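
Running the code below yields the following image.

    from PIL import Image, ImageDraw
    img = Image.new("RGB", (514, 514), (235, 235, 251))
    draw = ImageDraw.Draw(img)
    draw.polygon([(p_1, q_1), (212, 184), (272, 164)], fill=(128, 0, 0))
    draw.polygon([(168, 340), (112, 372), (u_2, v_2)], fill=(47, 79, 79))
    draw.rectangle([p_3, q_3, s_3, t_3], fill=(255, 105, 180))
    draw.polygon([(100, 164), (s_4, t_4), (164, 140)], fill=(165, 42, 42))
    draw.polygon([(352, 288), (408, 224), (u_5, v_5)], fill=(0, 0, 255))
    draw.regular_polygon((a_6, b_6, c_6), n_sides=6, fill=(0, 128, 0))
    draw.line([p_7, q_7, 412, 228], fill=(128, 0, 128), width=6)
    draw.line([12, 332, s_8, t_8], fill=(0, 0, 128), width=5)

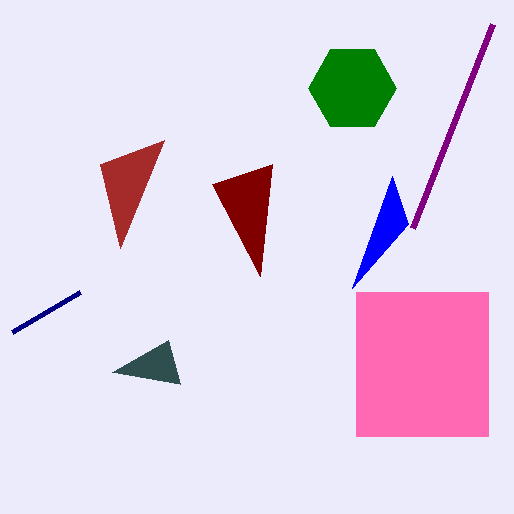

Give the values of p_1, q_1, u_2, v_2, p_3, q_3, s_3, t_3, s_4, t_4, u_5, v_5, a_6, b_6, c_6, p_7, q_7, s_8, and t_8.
p_1 = 260; q_1 = 276; u_2 = 180; v_2 = 384; p_3 = 356; q_3 = 292; s_3 = 488; t_3 = 436; s_4 = 120; t_4 = 248; u_5 = 392; v_5 = 176; a_6 = 352; b_6 = 88; c_6 = 44; p_7 = 492; q_7 = 24; s_8 = 80; t_8 = 292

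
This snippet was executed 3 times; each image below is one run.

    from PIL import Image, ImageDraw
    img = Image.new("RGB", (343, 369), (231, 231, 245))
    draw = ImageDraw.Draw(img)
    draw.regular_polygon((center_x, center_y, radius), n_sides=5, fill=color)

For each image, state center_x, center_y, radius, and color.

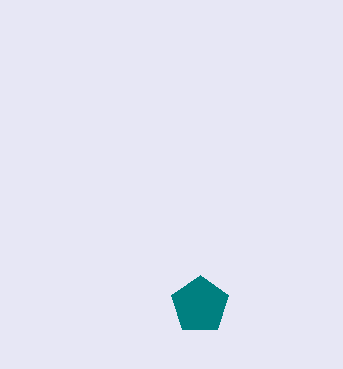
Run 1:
center_x = 200
center_y = 305
radius = 30
color = 'teal'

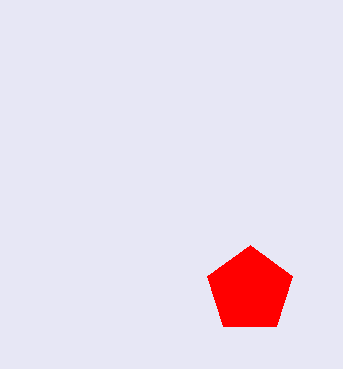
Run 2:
center_x = 250
center_y = 290
radius = 45
color = 'red'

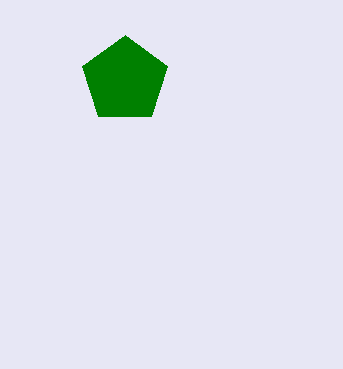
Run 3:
center_x = 125
center_y = 80
radius = 45
color = 'green'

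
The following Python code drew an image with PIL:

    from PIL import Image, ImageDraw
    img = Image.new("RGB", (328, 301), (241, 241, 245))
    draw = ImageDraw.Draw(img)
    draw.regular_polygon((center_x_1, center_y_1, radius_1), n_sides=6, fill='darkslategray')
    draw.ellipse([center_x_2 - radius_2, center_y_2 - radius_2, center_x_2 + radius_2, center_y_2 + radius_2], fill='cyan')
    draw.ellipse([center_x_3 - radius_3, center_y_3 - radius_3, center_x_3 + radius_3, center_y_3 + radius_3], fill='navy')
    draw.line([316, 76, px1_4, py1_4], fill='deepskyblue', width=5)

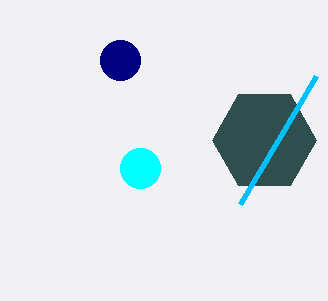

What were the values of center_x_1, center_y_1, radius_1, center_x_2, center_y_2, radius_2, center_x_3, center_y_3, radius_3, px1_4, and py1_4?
center_x_1 = 264, center_y_1 = 140, radius_1 = 52, center_x_2 = 140, center_y_2 = 168, radius_2 = 20, center_x_3 = 120, center_y_3 = 60, radius_3 = 20, px1_4 = 240, py1_4 = 204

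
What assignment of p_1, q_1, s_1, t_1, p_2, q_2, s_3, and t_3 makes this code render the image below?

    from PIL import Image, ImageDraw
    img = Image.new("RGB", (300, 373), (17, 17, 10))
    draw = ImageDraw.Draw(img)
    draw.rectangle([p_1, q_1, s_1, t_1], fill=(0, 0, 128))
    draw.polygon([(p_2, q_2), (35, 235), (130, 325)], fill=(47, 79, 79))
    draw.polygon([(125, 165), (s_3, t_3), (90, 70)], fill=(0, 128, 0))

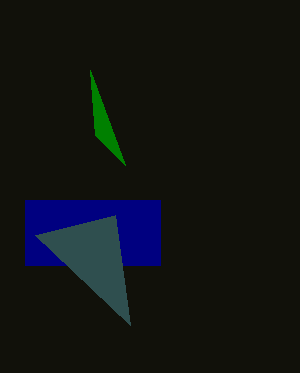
p_1 = 25; q_1 = 200; s_1 = 160; t_1 = 265; p_2 = 115; q_2 = 215; s_3 = 95; t_3 = 135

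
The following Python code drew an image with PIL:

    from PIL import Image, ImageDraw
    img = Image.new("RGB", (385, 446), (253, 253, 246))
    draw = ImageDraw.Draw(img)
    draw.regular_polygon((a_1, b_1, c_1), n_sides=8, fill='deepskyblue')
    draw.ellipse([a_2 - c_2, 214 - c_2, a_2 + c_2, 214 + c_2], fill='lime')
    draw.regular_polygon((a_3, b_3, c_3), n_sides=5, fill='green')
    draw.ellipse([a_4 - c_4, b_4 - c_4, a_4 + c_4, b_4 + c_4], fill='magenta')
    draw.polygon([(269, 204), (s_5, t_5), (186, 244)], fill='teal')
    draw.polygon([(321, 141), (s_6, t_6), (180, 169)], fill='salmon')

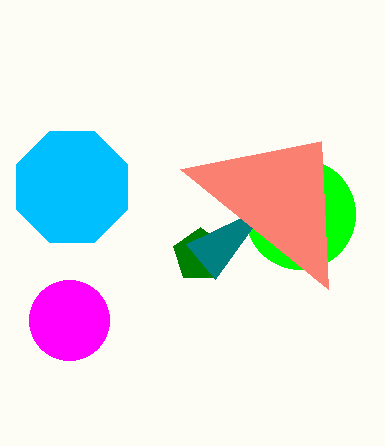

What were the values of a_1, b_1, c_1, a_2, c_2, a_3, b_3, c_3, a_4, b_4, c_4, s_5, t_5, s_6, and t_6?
a_1 = 72, b_1 = 187, c_1 = 60, a_2 = 300, c_2 = 55, a_3 = 200, b_3 = 255, c_3 = 28, a_4 = 69, b_4 = 320, c_4 = 40, s_5 = 215, t_5 = 279, s_6 = 328, t_6 = 289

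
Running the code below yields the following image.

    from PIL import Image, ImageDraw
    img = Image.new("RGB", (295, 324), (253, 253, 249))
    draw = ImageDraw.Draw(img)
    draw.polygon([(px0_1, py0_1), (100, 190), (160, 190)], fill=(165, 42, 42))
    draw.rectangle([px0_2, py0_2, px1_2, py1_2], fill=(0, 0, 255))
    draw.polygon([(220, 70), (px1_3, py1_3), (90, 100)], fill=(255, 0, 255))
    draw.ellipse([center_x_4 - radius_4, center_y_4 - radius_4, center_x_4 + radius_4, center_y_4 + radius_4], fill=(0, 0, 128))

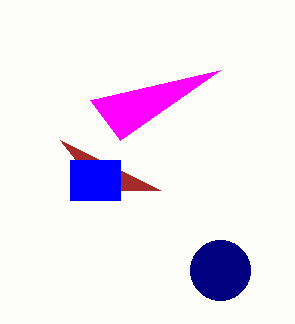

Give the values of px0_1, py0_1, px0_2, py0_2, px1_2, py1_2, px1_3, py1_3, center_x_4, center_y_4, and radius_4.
px0_1 = 60; py0_1 = 140; px0_2 = 70; py0_2 = 160; px1_2 = 120; py1_2 = 200; px1_3 = 120; py1_3 = 140; center_x_4 = 220; center_y_4 = 270; radius_4 = 30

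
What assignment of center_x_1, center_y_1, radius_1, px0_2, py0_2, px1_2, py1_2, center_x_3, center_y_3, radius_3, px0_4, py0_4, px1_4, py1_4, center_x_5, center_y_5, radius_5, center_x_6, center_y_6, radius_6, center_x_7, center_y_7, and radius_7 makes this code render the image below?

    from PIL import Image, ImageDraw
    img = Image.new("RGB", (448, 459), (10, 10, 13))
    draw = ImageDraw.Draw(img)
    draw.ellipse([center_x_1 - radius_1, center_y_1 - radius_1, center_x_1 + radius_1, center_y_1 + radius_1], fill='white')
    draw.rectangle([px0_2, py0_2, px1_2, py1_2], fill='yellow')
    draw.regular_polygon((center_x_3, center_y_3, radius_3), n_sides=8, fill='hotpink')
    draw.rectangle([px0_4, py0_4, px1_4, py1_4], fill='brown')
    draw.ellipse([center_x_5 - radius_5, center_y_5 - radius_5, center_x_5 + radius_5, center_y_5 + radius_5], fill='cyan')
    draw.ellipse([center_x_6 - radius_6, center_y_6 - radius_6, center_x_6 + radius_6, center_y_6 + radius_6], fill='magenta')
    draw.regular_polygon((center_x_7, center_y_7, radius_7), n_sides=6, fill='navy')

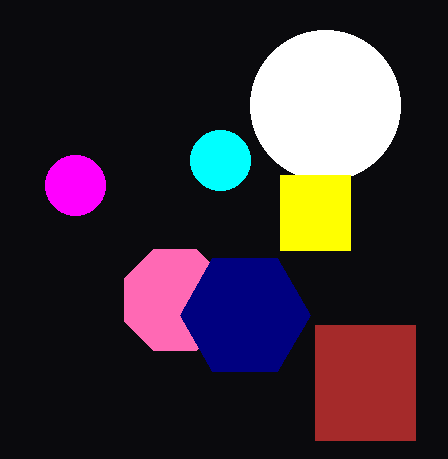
center_x_1 = 325, center_y_1 = 105, radius_1 = 75, px0_2 = 280, py0_2 = 175, px1_2 = 350, py1_2 = 250, center_x_3 = 175, center_y_3 = 300, radius_3 = 55, px0_4 = 315, py0_4 = 325, px1_4 = 415, py1_4 = 440, center_x_5 = 220, center_y_5 = 160, radius_5 = 30, center_x_6 = 75, center_y_6 = 185, radius_6 = 30, center_x_7 = 245, center_y_7 = 315, radius_7 = 65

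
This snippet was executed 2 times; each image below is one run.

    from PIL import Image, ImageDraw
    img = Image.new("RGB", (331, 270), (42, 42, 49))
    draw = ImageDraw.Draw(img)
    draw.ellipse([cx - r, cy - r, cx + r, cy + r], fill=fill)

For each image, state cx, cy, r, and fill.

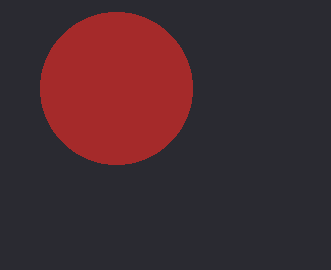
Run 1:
cx = 116
cy = 88
r = 76
fill = 'brown'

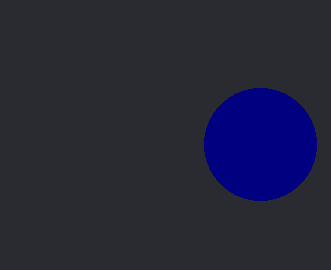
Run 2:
cx = 260
cy = 144
r = 56
fill = 'navy'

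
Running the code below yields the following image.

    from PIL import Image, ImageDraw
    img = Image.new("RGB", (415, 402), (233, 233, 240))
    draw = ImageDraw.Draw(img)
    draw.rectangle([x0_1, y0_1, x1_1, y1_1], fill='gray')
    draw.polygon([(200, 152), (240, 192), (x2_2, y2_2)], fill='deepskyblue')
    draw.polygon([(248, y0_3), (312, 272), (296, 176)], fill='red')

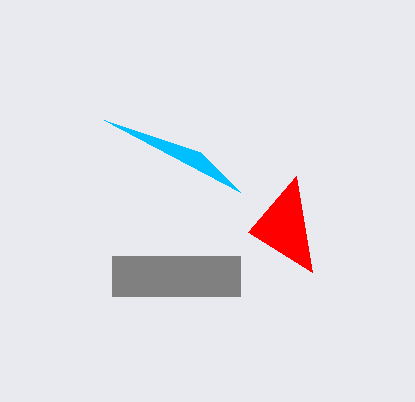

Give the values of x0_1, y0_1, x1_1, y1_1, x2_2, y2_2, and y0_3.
x0_1 = 112, y0_1 = 256, x1_1 = 240, y1_1 = 296, x2_2 = 104, y2_2 = 120, y0_3 = 232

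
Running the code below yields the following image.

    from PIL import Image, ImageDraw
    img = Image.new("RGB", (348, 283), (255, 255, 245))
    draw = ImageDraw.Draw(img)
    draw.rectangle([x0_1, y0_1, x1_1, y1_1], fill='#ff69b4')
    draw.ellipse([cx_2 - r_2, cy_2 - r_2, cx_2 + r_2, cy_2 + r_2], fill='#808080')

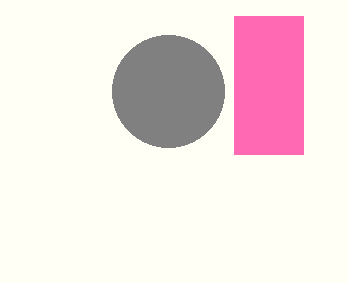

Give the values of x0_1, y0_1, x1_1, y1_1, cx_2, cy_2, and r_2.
x0_1 = 234
y0_1 = 16
x1_1 = 303
y1_1 = 154
cx_2 = 168
cy_2 = 91
r_2 = 56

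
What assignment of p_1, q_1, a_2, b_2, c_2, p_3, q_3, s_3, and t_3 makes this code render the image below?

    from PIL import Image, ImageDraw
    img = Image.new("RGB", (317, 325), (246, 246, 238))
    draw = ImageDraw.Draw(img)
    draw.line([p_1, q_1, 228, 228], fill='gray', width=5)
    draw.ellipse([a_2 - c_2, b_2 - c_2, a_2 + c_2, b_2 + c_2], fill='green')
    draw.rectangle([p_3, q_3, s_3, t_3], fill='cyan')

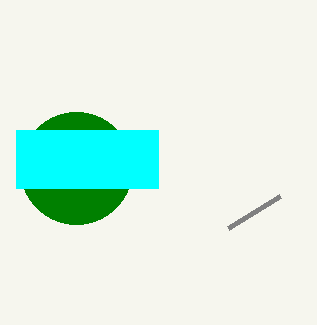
p_1 = 280, q_1 = 196, a_2 = 76, b_2 = 168, c_2 = 56, p_3 = 16, q_3 = 130, s_3 = 158, t_3 = 188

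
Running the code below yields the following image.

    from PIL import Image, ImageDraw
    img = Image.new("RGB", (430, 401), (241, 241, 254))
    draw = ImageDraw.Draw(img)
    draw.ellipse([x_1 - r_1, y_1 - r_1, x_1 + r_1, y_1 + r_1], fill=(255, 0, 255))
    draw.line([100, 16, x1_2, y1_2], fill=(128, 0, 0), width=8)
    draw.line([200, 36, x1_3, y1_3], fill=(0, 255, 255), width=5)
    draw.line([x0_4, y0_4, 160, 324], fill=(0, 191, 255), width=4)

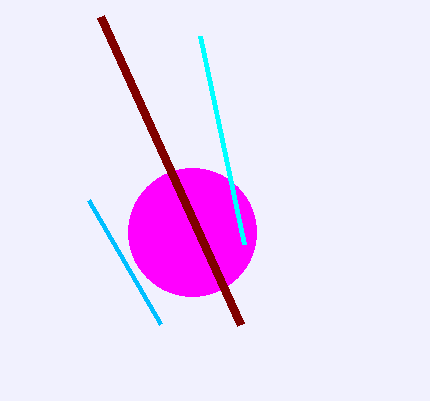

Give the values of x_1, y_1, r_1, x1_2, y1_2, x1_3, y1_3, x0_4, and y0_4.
x_1 = 192, y_1 = 232, r_1 = 64, x1_2 = 240, y1_2 = 324, x1_3 = 244, y1_3 = 244, x0_4 = 88, y0_4 = 200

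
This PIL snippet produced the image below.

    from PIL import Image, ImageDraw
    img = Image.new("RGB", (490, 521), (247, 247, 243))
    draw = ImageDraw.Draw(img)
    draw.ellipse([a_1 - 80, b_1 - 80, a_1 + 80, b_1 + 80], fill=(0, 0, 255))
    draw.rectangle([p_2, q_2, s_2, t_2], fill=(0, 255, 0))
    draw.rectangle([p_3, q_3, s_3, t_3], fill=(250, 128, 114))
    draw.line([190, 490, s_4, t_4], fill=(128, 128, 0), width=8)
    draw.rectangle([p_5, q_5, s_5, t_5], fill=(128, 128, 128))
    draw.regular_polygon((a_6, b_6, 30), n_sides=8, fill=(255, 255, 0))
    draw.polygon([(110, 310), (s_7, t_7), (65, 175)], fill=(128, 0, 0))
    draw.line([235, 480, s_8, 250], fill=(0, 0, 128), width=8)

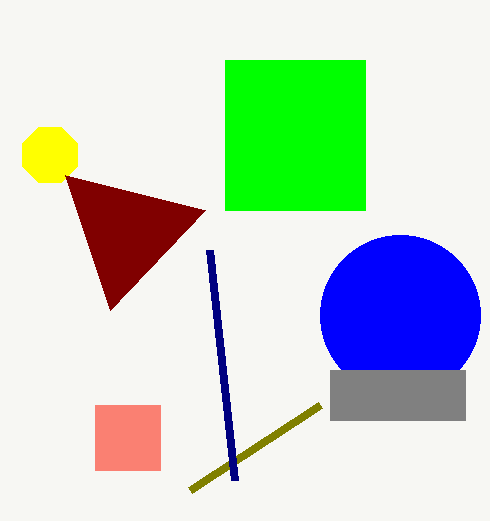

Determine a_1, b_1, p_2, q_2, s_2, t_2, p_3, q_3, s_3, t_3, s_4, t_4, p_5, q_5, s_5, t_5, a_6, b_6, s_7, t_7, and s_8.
a_1 = 400
b_1 = 315
p_2 = 225
q_2 = 60
s_2 = 365
t_2 = 210
p_3 = 95
q_3 = 405
s_3 = 160
t_3 = 470
s_4 = 320
t_4 = 405
p_5 = 330
q_5 = 370
s_5 = 465
t_5 = 420
a_6 = 50
b_6 = 155
s_7 = 205
t_7 = 210
s_8 = 210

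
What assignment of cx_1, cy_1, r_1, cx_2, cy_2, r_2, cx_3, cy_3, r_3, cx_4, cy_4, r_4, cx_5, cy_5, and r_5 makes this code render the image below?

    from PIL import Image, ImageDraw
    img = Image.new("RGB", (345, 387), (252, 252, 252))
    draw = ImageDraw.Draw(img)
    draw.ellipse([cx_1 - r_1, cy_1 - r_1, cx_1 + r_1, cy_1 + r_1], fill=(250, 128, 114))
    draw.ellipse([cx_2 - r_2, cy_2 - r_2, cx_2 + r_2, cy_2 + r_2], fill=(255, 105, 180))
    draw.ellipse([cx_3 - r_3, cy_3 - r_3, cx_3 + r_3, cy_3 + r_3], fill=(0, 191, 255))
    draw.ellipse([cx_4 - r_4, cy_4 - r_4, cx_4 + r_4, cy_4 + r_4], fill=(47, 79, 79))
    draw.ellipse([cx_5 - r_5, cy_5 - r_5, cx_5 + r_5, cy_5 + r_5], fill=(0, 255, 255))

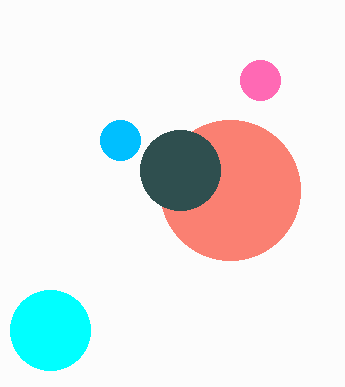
cx_1 = 230
cy_1 = 190
r_1 = 70
cx_2 = 260
cy_2 = 80
r_2 = 20
cx_3 = 120
cy_3 = 140
r_3 = 20
cx_4 = 180
cy_4 = 170
r_4 = 40
cx_5 = 50
cy_5 = 330
r_5 = 40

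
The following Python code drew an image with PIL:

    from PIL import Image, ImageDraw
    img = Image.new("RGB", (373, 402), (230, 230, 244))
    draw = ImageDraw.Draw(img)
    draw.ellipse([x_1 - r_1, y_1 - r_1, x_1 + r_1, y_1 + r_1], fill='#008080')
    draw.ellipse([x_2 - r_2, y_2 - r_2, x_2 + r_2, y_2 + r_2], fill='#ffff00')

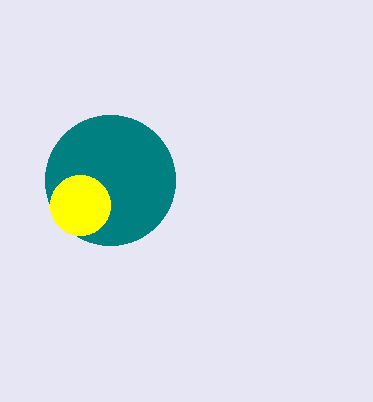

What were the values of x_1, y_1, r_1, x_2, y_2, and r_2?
x_1 = 110
y_1 = 180
r_1 = 65
x_2 = 80
y_2 = 205
r_2 = 30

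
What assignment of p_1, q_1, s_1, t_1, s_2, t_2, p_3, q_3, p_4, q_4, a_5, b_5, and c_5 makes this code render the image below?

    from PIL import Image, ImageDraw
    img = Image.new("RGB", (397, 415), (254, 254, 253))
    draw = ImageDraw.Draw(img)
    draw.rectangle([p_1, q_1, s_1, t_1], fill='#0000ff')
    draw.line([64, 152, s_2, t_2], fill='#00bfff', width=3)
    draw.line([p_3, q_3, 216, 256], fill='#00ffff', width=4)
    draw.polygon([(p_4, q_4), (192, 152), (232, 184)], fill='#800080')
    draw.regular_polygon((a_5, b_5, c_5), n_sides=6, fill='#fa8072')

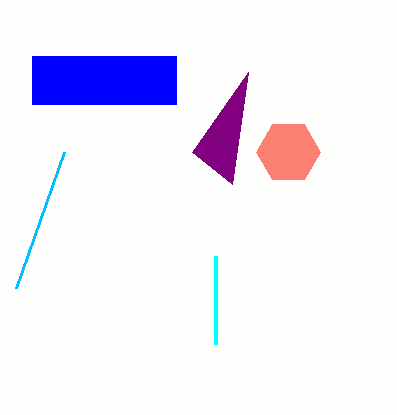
p_1 = 32, q_1 = 56, s_1 = 176, t_1 = 104, s_2 = 16, t_2 = 288, p_3 = 216, q_3 = 344, p_4 = 248, q_4 = 72, a_5 = 288, b_5 = 152, c_5 = 32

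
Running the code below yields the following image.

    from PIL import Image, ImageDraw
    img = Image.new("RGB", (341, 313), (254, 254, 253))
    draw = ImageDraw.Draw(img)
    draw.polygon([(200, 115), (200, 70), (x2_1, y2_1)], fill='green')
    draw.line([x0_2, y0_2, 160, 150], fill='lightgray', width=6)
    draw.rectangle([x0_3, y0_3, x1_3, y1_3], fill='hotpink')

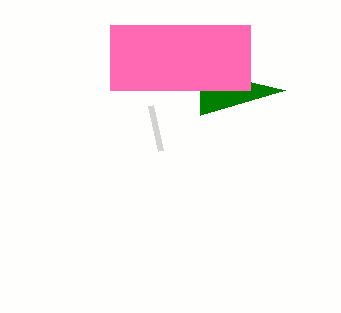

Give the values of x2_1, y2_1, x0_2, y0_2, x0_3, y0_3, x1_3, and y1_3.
x2_1 = 285; y2_1 = 90; x0_2 = 150; y0_2 = 105; x0_3 = 110; y0_3 = 25; x1_3 = 250; y1_3 = 90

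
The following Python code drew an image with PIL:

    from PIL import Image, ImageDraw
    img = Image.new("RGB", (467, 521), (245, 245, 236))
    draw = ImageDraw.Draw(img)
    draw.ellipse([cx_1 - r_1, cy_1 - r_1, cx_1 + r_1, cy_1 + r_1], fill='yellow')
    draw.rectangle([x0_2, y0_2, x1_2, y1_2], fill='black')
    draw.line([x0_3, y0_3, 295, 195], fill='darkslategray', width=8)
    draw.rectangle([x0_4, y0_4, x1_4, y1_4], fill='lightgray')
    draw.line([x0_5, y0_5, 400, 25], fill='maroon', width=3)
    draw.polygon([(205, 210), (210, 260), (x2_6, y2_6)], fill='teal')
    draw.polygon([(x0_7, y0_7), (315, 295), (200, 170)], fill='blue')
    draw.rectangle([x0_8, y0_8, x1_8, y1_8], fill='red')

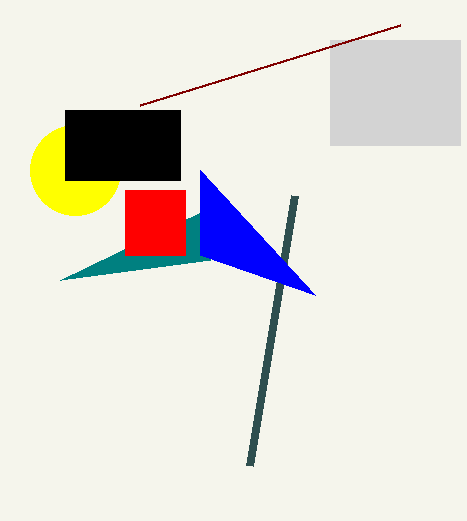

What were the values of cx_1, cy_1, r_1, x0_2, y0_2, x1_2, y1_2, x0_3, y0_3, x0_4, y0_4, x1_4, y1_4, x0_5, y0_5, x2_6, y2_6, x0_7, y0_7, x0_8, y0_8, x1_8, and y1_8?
cx_1 = 75
cy_1 = 170
r_1 = 45
x0_2 = 65
y0_2 = 110
x1_2 = 180
y1_2 = 180
x0_3 = 250
y0_3 = 465
x0_4 = 330
y0_4 = 40
x1_4 = 460
y1_4 = 145
x0_5 = 140
y0_5 = 105
x2_6 = 60
y2_6 = 280
x0_7 = 200
y0_7 = 255
x0_8 = 125
y0_8 = 190
x1_8 = 185
y1_8 = 255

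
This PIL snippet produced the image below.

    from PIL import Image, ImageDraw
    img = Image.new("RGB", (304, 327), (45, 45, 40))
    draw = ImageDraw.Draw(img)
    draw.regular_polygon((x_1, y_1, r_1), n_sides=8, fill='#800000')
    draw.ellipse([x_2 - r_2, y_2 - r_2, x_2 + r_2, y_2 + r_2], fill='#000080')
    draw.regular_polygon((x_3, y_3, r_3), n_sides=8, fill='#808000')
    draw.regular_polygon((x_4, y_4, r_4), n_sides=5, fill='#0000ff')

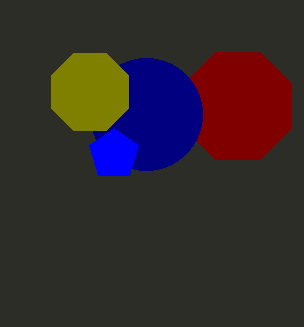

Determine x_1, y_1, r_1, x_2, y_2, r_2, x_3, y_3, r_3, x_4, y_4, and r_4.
x_1 = 238
y_1 = 106
r_1 = 58
x_2 = 146
y_2 = 114
r_2 = 56
x_3 = 90
y_3 = 92
r_3 = 42
x_4 = 114
y_4 = 154
r_4 = 26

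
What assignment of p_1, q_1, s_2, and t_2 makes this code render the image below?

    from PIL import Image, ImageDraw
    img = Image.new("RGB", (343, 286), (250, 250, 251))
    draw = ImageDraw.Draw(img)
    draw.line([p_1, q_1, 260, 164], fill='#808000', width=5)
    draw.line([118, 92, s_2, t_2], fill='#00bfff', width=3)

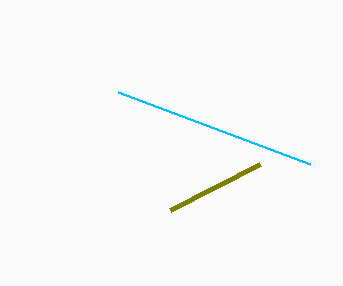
p_1 = 170
q_1 = 210
s_2 = 310
t_2 = 164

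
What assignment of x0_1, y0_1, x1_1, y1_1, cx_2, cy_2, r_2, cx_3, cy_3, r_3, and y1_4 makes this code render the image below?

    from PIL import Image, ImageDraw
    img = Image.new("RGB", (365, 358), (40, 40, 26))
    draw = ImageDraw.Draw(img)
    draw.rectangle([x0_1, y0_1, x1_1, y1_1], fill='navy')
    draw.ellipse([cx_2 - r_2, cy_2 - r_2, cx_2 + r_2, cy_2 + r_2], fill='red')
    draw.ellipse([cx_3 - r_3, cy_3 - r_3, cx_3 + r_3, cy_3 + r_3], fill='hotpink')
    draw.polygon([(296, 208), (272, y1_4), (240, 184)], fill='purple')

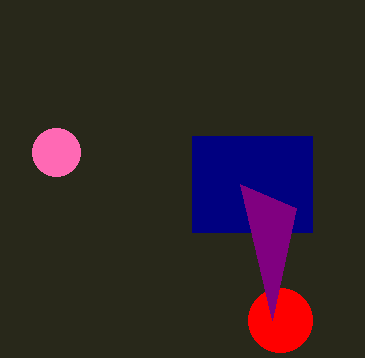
x0_1 = 192, y0_1 = 136, x1_1 = 312, y1_1 = 232, cx_2 = 280, cy_2 = 320, r_2 = 32, cx_3 = 56, cy_3 = 152, r_3 = 24, y1_4 = 320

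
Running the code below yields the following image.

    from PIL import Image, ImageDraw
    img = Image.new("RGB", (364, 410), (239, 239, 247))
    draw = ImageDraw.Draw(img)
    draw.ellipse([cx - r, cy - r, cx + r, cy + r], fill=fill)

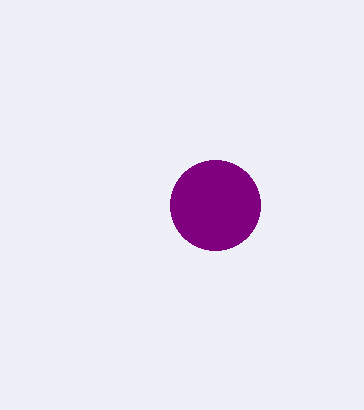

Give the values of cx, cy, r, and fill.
cx = 215, cy = 205, r = 45, fill = 'purple'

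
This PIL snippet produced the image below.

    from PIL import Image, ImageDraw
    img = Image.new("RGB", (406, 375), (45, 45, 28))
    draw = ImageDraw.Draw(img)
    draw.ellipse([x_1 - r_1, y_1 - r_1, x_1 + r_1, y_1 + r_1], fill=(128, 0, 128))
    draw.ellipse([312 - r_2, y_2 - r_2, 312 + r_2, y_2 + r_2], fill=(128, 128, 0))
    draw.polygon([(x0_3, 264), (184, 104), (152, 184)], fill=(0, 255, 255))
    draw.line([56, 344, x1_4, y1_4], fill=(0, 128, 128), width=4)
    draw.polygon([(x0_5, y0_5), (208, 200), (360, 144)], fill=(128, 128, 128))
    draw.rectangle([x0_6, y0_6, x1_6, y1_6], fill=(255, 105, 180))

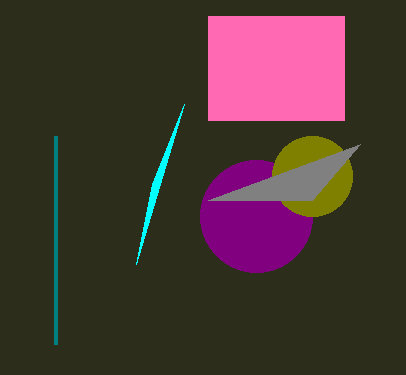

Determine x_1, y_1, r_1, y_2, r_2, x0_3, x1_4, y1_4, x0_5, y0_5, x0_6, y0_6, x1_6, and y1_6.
x_1 = 256; y_1 = 216; r_1 = 56; y_2 = 176; r_2 = 40; x0_3 = 136; x1_4 = 56; y1_4 = 136; x0_5 = 312; y0_5 = 200; x0_6 = 208; y0_6 = 16; x1_6 = 344; y1_6 = 120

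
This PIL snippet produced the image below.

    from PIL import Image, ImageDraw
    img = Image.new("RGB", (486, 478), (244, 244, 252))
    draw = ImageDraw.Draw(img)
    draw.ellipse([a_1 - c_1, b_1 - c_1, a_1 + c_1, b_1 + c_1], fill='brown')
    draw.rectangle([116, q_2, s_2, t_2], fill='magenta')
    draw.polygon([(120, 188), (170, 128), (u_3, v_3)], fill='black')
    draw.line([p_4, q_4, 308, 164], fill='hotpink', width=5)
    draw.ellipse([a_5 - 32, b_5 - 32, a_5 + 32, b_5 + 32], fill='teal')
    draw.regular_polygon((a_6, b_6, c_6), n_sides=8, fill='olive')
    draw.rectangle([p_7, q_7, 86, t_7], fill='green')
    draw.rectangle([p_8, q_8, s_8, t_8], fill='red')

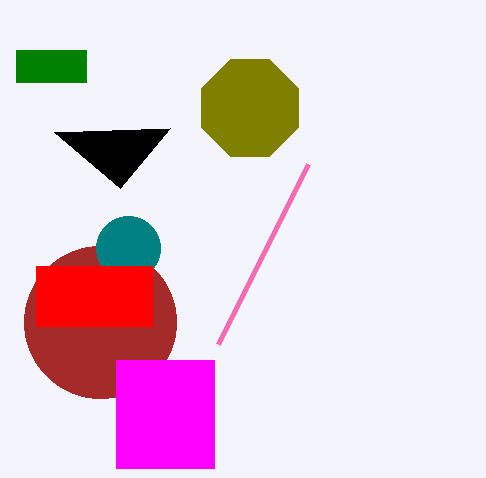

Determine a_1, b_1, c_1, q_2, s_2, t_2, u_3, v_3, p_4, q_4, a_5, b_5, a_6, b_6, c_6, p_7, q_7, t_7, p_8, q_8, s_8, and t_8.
a_1 = 100, b_1 = 322, c_1 = 76, q_2 = 360, s_2 = 214, t_2 = 468, u_3 = 54, v_3 = 132, p_4 = 218, q_4 = 344, a_5 = 128, b_5 = 248, a_6 = 250, b_6 = 108, c_6 = 52, p_7 = 16, q_7 = 50, t_7 = 82, p_8 = 36, q_8 = 266, s_8 = 152, t_8 = 326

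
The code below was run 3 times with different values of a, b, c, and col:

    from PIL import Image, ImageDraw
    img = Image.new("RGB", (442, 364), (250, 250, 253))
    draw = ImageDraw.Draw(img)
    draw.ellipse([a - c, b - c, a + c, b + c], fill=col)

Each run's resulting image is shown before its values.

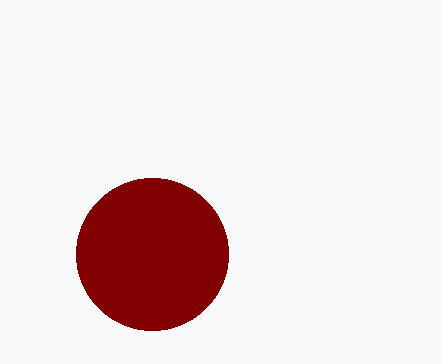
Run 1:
a = 152
b = 254
c = 76
col = 'maroon'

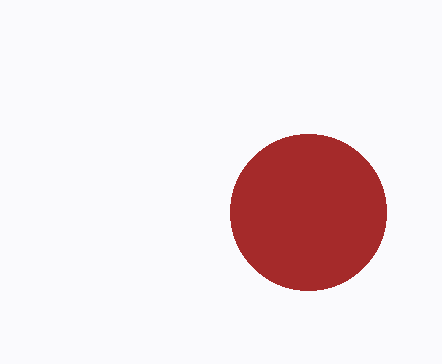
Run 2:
a = 308
b = 212
c = 78
col = 'brown'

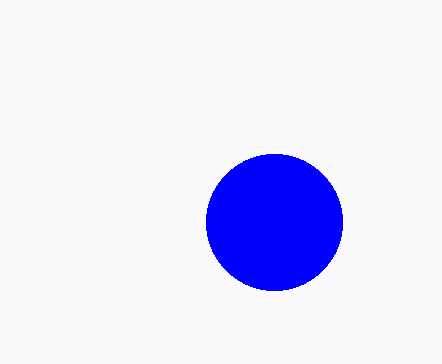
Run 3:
a = 274
b = 222
c = 68
col = 'blue'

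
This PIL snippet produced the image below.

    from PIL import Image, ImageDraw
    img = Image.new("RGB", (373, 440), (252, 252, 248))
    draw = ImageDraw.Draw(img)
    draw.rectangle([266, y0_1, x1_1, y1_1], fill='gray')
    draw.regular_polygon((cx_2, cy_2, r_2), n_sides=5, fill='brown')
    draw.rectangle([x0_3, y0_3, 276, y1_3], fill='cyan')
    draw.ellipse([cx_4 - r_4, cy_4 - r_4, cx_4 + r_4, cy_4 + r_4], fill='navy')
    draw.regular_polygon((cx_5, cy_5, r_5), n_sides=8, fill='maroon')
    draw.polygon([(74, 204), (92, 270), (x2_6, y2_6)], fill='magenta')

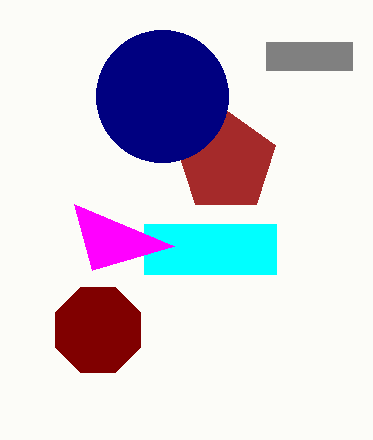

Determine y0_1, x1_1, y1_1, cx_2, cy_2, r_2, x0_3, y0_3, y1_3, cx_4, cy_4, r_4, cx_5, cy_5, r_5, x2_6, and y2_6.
y0_1 = 42
x1_1 = 352
y1_1 = 70
cx_2 = 226
cy_2 = 162
r_2 = 52
x0_3 = 144
y0_3 = 224
y1_3 = 274
cx_4 = 162
cy_4 = 96
r_4 = 66
cx_5 = 98
cy_5 = 330
r_5 = 46
x2_6 = 174
y2_6 = 246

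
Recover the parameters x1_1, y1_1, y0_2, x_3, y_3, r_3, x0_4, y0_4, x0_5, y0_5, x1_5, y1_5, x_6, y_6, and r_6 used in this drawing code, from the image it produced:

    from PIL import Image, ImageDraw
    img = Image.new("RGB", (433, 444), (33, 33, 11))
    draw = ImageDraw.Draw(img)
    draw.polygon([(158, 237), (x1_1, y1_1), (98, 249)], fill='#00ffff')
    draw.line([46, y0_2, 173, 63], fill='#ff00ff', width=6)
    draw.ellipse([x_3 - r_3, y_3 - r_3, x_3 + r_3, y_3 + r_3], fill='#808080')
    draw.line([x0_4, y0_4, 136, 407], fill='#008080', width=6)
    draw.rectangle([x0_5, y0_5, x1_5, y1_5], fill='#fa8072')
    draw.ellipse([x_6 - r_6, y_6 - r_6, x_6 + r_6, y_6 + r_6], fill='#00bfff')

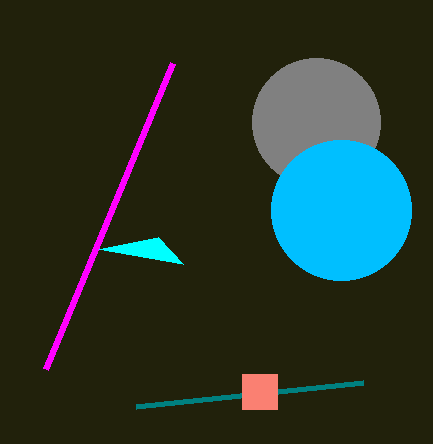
x1_1 = 183
y1_1 = 264
y0_2 = 369
x_3 = 316
y_3 = 122
r_3 = 64
x0_4 = 363
y0_4 = 383
x0_5 = 242
y0_5 = 374
x1_5 = 277
y1_5 = 409
x_6 = 341
y_6 = 210
r_6 = 70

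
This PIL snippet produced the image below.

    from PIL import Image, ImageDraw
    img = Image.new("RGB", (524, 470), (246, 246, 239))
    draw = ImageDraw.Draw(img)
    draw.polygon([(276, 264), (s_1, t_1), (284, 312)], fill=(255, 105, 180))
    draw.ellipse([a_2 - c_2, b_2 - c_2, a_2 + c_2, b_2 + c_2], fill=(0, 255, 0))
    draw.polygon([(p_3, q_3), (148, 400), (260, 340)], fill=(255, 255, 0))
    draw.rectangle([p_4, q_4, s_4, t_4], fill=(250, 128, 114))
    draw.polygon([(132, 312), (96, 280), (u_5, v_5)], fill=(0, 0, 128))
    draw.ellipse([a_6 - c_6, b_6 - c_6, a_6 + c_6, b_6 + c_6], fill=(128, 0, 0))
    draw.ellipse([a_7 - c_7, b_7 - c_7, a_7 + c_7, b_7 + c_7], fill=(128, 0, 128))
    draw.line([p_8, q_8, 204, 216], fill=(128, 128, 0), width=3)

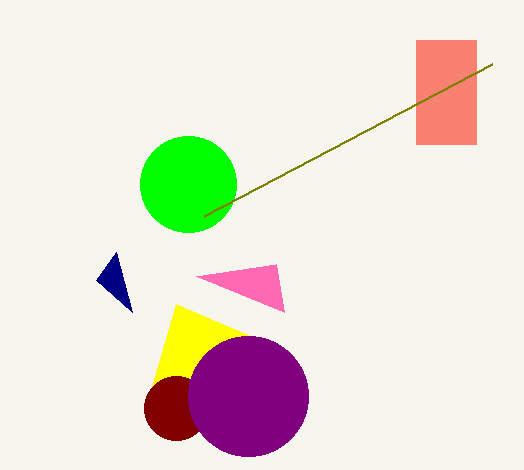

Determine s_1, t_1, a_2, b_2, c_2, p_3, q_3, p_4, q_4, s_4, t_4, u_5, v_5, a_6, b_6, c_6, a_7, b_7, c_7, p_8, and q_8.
s_1 = 196
t_1 = 276
a_2 = 188
b_2 = 184
c_2 = 48
p_3 = 176
q_3 = 304
p_4 = 416
q_4 = 40
s_4 = 476
t_4 = 144
u_5 = 116
v_5 = 252
a_6 = 176
b_6 = 408
c_6 = 32
a_7 = 248
b_7 = 396
c_7 = 60
p_8 = 492
q_8 = 64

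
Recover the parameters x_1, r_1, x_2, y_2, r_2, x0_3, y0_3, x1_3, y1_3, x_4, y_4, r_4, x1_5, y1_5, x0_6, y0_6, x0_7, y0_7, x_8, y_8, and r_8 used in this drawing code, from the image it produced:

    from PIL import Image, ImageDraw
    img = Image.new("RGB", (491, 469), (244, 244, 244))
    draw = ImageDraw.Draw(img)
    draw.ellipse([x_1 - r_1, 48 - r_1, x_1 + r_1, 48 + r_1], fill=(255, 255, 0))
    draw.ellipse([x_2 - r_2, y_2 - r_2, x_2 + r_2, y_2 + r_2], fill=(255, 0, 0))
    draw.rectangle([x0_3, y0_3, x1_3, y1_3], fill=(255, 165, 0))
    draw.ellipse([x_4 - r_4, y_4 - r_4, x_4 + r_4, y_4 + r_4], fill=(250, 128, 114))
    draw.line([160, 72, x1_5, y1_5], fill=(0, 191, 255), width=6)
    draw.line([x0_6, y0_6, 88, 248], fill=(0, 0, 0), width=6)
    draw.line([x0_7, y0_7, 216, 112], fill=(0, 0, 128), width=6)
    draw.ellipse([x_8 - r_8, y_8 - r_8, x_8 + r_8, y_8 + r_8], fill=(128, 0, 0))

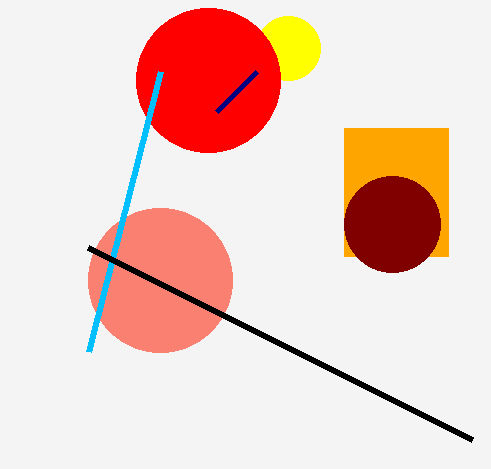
x_1 = 288
r_1 = 32
x_2 = 208
y_2 = 80
r_2 = 72
x0_3 = 344
y0_3 = 128
x1_3 = 448
y1_3 = 256
x_4 = 160
y_4 = 280
r_4 = 72
x1_5 = 88
y1_5 = 352
x0_6 = 472
y0_6 = 440
x0_7 = 256
y0_7 = 72
x_8 = 392
y_8 = 224
r_8 = 48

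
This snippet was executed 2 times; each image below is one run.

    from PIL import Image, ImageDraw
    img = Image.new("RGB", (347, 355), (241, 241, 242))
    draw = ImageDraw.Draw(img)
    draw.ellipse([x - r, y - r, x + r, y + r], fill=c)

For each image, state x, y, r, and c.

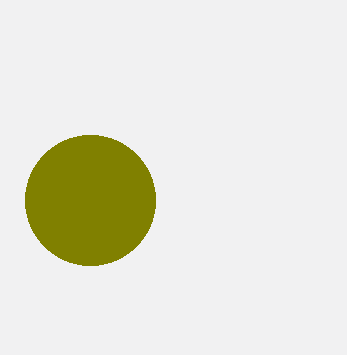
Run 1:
x = 90; y = 200; r = 65; c = 'olive'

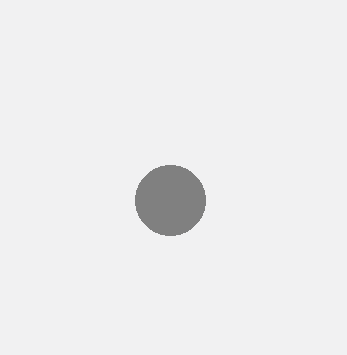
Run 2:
x = 170
y = 200
r = 35
c = 'gray'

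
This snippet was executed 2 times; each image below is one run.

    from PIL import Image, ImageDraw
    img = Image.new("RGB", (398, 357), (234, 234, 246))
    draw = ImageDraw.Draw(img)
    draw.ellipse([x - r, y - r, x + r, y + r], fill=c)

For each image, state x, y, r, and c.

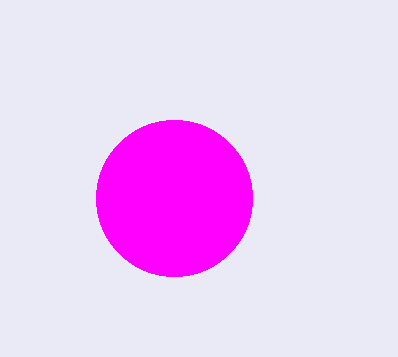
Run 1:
x = 174
y = 198
r = 78
c = 'magenta'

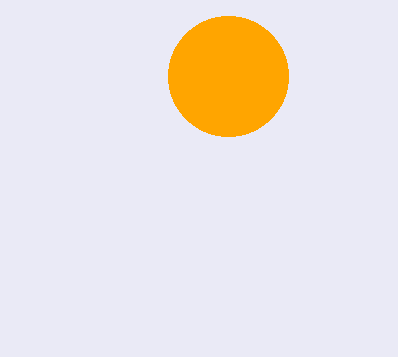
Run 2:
x = 228, y = 76, r = 60, c = 'orange'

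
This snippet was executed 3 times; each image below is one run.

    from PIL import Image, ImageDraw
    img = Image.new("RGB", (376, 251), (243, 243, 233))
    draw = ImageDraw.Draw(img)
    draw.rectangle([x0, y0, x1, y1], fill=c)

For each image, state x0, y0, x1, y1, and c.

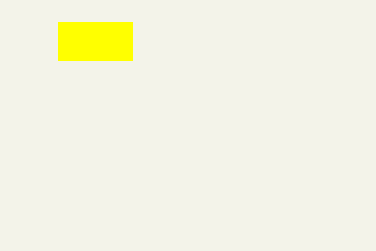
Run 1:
x0 = 58
y0 = 22
x1 = 132
y1 = 60
c = 'yellow'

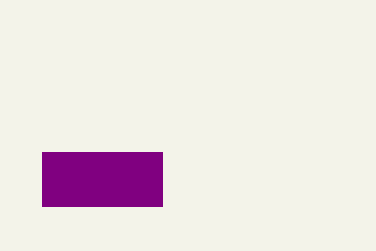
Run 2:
x0 = 42
y0 = 152
x1 = 162
y1 = 206
c = 'purple'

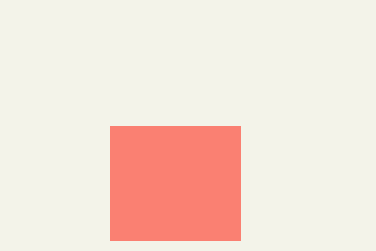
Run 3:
x0 = 110; y0 = 126; x1 = 240; y1 = 240; c = 'salmon'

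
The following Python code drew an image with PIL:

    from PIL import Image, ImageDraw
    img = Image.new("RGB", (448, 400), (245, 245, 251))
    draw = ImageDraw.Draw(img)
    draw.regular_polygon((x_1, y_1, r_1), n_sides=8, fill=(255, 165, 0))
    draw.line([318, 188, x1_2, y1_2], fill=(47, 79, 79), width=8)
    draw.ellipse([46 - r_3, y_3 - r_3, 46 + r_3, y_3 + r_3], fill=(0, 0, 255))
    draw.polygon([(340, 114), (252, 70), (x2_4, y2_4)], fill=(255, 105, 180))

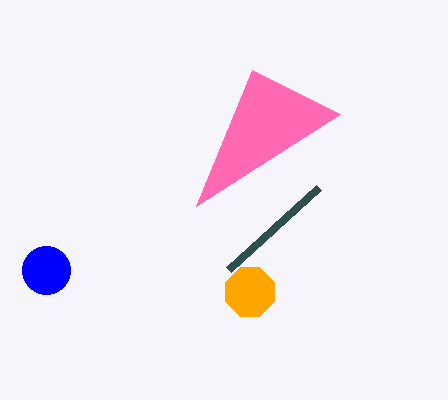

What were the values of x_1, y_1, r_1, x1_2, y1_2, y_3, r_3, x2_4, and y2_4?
x_1 = 250; y_1 = 292; r_1 = 26; x1_2 = 228; y1_2 = 270; y_3 = 270; r_3 = 24; x2_4 = 196; y2_4 = 206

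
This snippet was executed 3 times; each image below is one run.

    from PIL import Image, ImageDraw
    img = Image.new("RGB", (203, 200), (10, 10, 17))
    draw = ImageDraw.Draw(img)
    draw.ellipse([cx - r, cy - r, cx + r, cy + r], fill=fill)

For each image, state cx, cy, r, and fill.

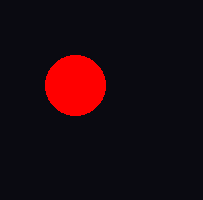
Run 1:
cx = 75
cy = 85
r = 30
fill = 'red'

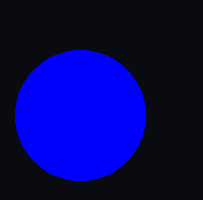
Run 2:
cx = 80
cy = 115
r = 65
fill = 'blue'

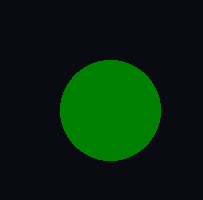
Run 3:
cx = 110; cy = 110; r = 50; fill = 'green'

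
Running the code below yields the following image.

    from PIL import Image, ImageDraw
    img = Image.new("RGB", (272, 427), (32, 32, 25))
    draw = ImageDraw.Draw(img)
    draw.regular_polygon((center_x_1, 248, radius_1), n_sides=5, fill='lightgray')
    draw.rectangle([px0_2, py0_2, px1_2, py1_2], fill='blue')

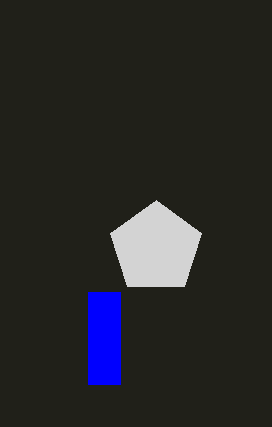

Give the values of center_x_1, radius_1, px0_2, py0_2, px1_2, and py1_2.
center_x_1 = 156, radius_1 = 48, px0_2 = 88, py0_2 = 292, px1_2 = 120, py1_2 = 384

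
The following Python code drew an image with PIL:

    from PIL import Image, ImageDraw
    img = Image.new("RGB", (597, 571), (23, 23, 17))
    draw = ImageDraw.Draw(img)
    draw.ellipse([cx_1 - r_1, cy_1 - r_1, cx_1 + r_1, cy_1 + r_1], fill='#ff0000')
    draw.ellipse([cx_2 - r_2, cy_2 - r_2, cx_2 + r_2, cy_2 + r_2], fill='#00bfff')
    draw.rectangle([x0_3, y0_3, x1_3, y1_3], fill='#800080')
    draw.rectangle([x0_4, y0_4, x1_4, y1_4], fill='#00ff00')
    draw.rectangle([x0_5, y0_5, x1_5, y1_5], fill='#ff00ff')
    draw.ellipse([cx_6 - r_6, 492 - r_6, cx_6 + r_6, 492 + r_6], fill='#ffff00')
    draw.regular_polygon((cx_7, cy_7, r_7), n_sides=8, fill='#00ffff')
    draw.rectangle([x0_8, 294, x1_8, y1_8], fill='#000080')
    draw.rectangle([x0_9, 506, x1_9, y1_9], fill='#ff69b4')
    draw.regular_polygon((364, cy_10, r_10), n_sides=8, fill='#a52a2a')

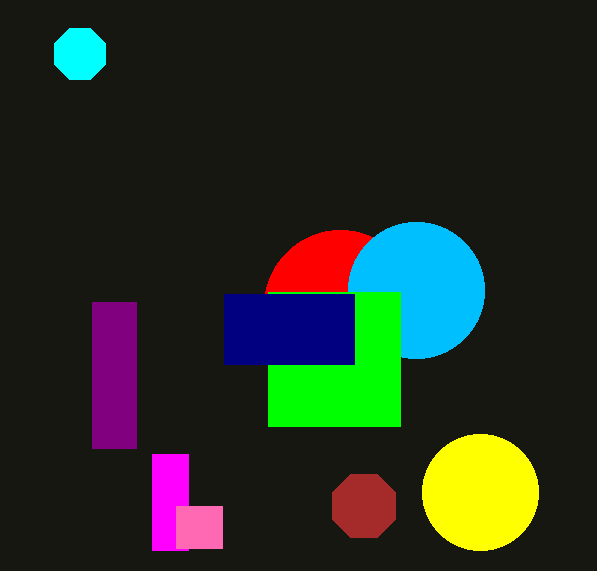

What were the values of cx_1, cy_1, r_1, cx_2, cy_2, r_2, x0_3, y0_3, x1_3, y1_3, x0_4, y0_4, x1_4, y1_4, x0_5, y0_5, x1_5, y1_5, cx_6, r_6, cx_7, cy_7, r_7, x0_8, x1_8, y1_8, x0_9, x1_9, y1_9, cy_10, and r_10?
cx_1 = 340; cy_1 = 306; r_1 = 76; cx_2 = 416; cy_2 = 290; r_2 = 68; x0_3 = 92; y0_3 = 302; x1_3 = 136; y1_3 = 448; x0_4 = 268; y0_4 = 292; x1_4 = 400; y1_4 = 426; x0_5 = 152; y0_5 = 454; x1_5 = 188; y1_5 = 550; cx_6 = 480; r_6 = 58; cx_7 = 80; cy_7 = 54; r_7 = 28; x0_8 = 224; x1_8 = 354; y1_8 = 364; x0_9 = 176; x1_9 = 222; y1_9 = 548; cy_10 = 506; r_10 = 34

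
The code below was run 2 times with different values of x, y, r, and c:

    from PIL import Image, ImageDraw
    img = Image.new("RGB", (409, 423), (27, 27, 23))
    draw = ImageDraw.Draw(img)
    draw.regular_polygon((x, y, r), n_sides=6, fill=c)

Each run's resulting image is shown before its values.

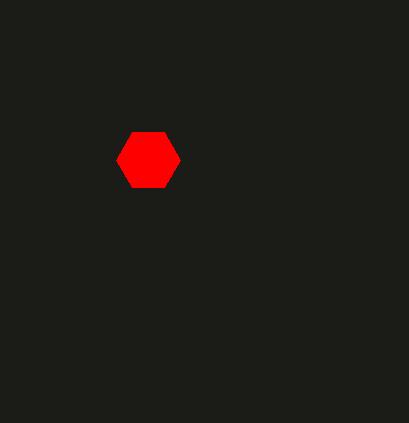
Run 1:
x = 148
y = 160
r = 32
c = 'red'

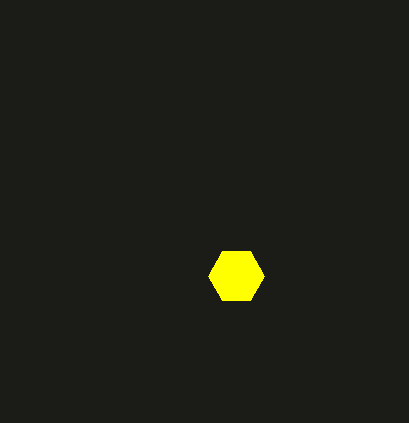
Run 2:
x = 236, y = 276, r = 28, c = 'yellow'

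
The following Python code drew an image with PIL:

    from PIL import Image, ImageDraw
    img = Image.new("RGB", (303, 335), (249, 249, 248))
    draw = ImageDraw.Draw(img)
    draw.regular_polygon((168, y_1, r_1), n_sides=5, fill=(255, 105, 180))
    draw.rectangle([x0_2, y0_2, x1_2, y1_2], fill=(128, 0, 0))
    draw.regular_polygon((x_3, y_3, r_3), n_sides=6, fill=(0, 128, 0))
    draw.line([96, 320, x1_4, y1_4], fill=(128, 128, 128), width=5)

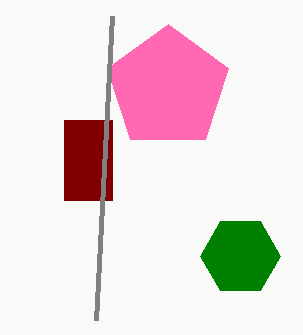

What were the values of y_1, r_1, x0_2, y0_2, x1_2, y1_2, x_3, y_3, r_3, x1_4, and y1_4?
y_1 = 88; r_1 = 64; x0_2 = 64; y0_2 = 120; x1_2 = 112; y1_2 = 200; x_3 = 240; y_3 = 256; r_3 = 40; x1_4 = 112; y1_4 = 16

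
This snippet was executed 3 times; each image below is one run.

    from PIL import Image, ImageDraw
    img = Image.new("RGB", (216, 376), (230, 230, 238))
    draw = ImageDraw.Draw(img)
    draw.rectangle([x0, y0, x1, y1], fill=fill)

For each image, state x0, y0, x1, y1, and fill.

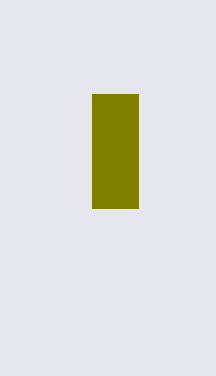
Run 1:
x0 = 92; y0 = 94; x1 = 138; y1 = 208; fill = 'olive'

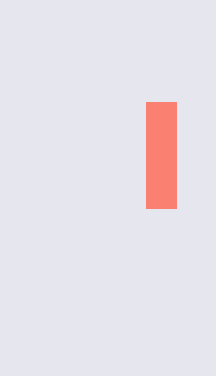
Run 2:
x0 = 146, y0 = 102, x1 = 176, y1 = 208, fill = 'salmon'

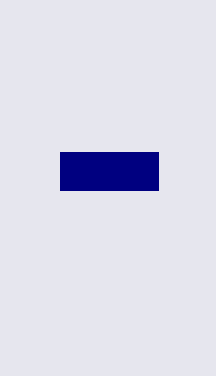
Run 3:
x0 = 60; y0 = 152; x1 = 158; y1 = 190; fill = 'navy'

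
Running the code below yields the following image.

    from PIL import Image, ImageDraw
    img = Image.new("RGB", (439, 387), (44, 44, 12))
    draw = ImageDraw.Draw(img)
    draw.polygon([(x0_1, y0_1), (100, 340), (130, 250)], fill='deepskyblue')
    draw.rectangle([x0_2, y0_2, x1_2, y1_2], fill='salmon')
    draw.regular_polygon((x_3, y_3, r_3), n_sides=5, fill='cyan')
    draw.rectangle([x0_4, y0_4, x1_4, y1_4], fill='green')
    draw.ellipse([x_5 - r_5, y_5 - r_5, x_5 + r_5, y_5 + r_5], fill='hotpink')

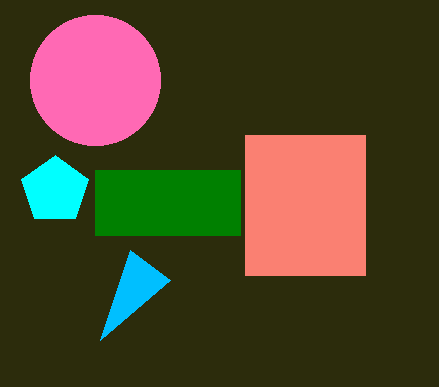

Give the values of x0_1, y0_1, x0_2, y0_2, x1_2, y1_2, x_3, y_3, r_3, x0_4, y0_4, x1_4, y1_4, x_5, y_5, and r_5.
x0_1 = 170; y0_1 = 280; x0_2 = 245; y0_2 = 135; x1_2 = 365; y1_2 = 275; x_3 = 55; y_3 = 190; r_3 = 35; x0_4 = 95; y0_4 = 170; x1_4 = 240; y1_4 = 235; x_5 = 95; y_5 = 80; r_5 = 65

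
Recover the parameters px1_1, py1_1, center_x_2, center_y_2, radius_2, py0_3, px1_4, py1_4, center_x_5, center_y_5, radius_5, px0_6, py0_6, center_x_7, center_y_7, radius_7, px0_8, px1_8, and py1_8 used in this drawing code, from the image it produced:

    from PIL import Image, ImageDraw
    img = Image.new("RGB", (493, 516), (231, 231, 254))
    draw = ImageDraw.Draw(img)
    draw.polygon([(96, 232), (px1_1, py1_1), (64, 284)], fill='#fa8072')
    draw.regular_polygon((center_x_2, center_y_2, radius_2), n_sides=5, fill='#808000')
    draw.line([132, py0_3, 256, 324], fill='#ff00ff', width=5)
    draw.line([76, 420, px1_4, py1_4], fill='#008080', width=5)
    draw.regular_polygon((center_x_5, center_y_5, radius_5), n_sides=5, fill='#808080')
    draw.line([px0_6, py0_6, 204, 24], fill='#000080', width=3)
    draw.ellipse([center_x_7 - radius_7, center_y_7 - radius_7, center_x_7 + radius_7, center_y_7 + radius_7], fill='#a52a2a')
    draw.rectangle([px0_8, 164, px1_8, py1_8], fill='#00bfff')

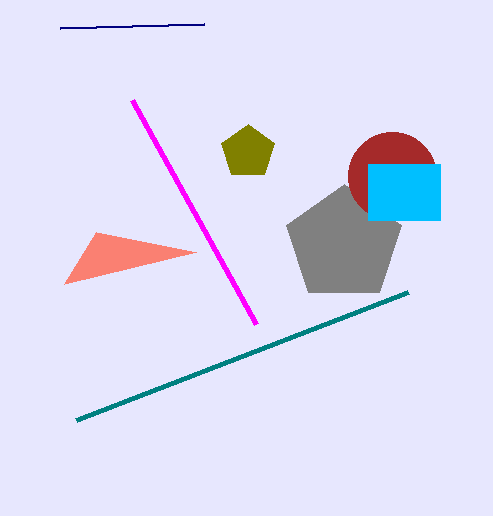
px1_1 = 196
py1_1 = 252
center_x_2 = 248
center_y_2 = 152
radius_2 = 28
py0_3 = 100
px1_4 = 408
py1_4 = 292
center_x_5 = 344
center_y_5 = 244
radius_5 = 60
px0_6 = 60
py0_6 = 28
center_x_7 = 392
center_y_7 = 176
radius_7 = 44
px0_8 = 368
px1_8 = 440
py1_8 = 220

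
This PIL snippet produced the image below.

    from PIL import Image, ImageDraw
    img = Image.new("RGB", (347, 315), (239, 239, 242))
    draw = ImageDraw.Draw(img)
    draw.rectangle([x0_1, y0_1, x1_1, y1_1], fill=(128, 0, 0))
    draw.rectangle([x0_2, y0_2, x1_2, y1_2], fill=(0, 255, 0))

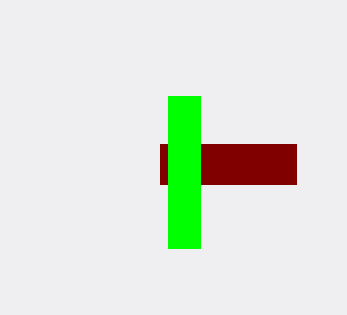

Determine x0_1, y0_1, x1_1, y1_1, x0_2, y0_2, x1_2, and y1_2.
x0_1 = 160; y0_1 = 144; x1_1 = 296; y1_1 = 184; x0_2 = 168; y0_2 = 96; x1_2 = 200; y1_2 = 248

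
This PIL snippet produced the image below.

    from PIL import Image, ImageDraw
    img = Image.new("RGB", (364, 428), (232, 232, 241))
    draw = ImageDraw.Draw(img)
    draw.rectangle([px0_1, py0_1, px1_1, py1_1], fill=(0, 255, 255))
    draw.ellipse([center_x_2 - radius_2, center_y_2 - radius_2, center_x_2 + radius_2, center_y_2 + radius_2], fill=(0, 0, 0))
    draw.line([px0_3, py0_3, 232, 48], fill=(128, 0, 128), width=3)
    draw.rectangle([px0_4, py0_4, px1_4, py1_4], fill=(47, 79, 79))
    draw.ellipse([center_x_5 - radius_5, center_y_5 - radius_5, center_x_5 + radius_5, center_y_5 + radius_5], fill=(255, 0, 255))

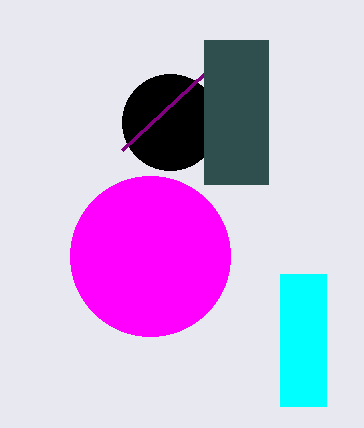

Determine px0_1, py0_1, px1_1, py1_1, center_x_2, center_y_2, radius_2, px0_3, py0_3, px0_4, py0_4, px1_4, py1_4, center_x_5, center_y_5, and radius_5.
px0_1 = 280
py0_1 = 274
px1_1 = 326
py1_1 = 406
center_x_2 = 170
center_y_2 = 122
radius_2 = 48
px0_3 = 122
py0_3 = 150
px0_4 = 204
py0_4 = 40
px1_4 = 268
py1_4 = 184
center_x_5 = 150
center_y_5 = 256
radius_5 = 80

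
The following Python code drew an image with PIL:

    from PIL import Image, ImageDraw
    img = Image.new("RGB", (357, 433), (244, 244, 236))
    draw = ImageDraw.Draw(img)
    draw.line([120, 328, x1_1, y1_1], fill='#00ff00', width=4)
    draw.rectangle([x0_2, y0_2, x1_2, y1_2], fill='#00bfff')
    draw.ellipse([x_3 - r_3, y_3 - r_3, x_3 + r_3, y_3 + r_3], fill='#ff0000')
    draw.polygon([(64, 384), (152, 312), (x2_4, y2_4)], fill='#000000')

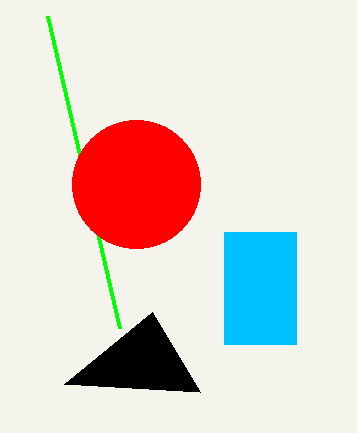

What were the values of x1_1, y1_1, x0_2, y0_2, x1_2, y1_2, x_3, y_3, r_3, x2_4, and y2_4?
x1_1 = 48, y1_1 = 16, x0_2 = 224, y0_2 = 232, x1_2 = 296, y1_2 = 344, x_3 = 136, y_3 = 184, r_3 = 64, x2_4 = 200, y2_4 = 392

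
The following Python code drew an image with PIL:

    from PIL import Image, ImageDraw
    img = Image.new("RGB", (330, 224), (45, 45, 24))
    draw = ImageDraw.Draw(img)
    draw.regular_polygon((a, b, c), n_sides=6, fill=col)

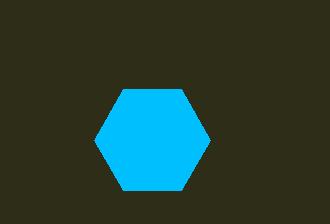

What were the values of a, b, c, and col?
a = 152
b = 140
c = 58
col = 'deepskyblue'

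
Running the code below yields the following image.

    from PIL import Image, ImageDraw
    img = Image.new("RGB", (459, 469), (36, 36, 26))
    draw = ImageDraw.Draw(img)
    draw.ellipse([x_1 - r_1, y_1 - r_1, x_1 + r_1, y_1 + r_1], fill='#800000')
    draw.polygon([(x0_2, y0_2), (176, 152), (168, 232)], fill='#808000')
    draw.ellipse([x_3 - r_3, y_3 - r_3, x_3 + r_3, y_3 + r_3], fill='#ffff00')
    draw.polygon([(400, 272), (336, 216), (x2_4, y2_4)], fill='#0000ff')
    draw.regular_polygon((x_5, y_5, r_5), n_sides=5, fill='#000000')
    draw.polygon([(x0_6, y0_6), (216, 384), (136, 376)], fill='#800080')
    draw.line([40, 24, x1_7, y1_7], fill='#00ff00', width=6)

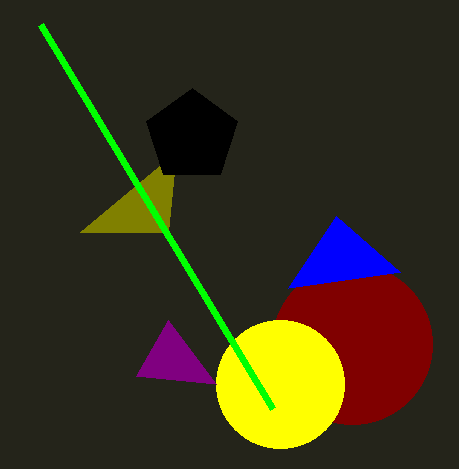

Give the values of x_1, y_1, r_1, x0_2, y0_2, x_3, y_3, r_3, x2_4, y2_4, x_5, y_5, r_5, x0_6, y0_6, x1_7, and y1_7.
x_1 = 352; y_1 = 344; r_1 = 80; x0_2 = 80; y0_2 = 232; x_3 = 280; y_3 = 384; r_3 = 64; x2_4 = 288; y2_4 = 288; x_5 = 192; y_5 = 136; r_5 = 48; x0_6 = 168; y0_6 = 320; x1_7 = 272; y1_7 = 408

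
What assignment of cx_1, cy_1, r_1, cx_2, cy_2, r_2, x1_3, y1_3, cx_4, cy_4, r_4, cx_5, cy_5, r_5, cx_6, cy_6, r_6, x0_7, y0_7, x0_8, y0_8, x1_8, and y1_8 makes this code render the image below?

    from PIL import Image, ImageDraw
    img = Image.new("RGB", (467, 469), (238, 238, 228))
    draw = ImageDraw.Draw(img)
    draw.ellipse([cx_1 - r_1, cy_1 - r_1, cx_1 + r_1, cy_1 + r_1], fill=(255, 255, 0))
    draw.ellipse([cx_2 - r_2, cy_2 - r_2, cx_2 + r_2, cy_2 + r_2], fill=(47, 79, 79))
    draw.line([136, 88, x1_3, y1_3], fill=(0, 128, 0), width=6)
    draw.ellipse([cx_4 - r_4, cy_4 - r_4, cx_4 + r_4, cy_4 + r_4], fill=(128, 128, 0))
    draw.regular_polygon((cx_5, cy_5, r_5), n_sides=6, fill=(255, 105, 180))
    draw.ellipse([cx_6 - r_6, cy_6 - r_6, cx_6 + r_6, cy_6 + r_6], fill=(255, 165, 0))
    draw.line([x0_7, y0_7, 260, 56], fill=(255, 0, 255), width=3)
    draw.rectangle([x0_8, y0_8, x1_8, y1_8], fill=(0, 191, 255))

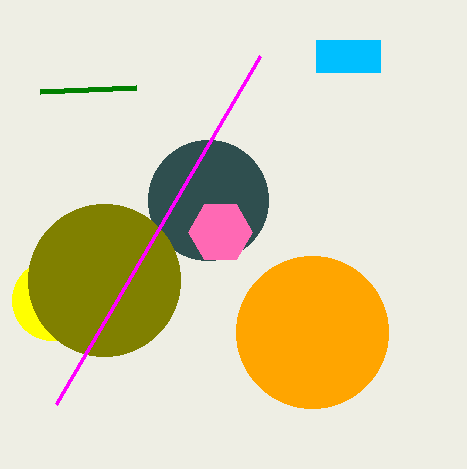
cx_1 = 52, cy_1 = 300, r_1 = 40, cx_2 = 208, cy_2 = 200, r_2 = 60, x1_3 = 40, y1_3 = 92, cx_4 = 104, cy_4 = 280, r_4 = 76, cx_5 = 220, cy_5 = 232, r_5 = 32, cx_6 = 312, cy_6 = 332, r_6 = 76, x0_7 = 56, y0_7 = 404, x0_8 = 316, y0_8 = 40, x1_8 = 380, y1_8 = 72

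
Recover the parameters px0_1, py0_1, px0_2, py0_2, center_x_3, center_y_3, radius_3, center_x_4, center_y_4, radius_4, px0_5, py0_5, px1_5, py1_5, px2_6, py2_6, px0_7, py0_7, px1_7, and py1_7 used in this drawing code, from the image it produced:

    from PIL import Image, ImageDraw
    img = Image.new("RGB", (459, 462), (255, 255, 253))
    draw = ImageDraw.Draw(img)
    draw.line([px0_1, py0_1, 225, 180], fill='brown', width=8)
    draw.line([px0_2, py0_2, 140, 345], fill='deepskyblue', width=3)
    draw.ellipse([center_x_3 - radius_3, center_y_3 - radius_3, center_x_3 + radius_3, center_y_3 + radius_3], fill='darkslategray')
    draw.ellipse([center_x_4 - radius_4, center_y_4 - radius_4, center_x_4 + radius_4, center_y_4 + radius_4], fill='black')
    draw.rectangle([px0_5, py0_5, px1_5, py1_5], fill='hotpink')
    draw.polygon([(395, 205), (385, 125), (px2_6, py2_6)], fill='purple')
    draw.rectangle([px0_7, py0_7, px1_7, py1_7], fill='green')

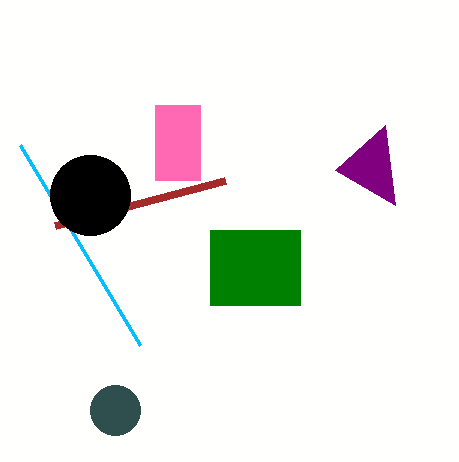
px0_1 = 55; py0_1 = 225; px0_2 = 20; py0_2 = 145; center_x_3 = 115; center_y_3 = 410; radius_3 = 25; center_x_4 = 90; center_y_4 = 195; radius_4 = 40; px0_5 = 155; py0_5 = 105; px1_5 = 200; py1_5 = 180; px2_6 = 335; py2_6 = 170; px0_7 = 210; py0_7 = 230; px1_7 = 300; py1_7 = 305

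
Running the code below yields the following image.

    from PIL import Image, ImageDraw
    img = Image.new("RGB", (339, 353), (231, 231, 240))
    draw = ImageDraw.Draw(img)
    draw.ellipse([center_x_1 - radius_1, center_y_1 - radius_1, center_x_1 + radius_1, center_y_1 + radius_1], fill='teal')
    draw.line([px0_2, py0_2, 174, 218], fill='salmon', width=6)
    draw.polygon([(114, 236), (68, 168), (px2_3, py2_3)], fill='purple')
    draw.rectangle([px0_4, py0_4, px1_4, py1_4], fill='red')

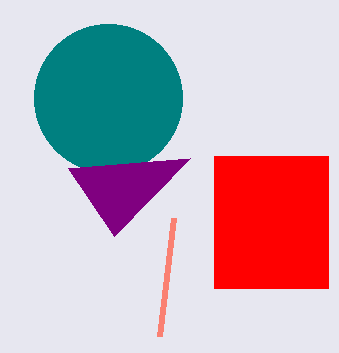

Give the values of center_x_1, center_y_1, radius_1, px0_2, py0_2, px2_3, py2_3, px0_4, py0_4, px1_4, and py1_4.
center_x_1 = 108, center_y_1 = 98, radius_1 = 74, px0_2 = 160, py0_2 = 336, px2_3 = 190, py2_3 = 158, px0_4 = 214, py0_4 = 156, px1_4 = 328, py1_4 = 288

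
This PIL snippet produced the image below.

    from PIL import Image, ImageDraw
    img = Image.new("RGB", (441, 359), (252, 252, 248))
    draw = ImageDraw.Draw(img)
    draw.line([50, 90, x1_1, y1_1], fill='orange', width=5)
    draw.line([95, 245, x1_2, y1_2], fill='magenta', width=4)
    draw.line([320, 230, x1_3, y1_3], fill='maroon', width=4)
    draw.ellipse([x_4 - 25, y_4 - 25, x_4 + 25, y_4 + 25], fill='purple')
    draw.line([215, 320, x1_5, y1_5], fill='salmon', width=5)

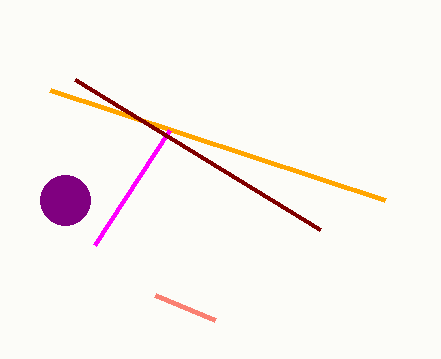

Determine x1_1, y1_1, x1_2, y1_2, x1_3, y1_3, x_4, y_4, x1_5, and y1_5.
x1_1 = 385
y1_1 = 200
x1_2 = 170
y1_2 = 130
x1_3 = 75
y1_3 = 80
x_4 = 65
y_4 = 200
x1_5 = 155
y1_5 = 295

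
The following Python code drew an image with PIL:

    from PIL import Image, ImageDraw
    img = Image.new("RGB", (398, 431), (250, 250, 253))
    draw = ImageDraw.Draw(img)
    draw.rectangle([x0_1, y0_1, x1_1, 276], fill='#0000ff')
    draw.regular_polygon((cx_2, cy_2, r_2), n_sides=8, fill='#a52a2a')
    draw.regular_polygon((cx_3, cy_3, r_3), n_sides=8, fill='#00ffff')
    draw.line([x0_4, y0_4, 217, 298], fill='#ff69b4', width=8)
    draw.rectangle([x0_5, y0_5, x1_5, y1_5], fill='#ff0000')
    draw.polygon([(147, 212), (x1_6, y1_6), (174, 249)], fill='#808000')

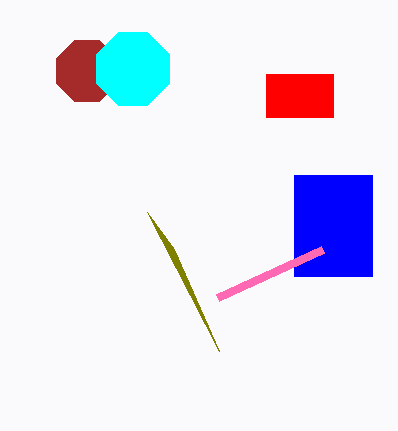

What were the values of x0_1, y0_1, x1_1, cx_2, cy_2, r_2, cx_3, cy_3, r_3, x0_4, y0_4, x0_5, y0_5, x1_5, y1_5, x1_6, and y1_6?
x0_1 = 294; y0_1 = 175; x1_1 = 372; cx_2 = 87; cy_2 = 71; r_2 = 33; cx_3 = 133; cy_3 = 69; r_3 = 39; x0_4 = 322; y0_4 = 250; x0_5 = 266; y0_5 = 74; x1_5 = 333; y1_5 = 117; x1_6 = 219; y1_6 = 351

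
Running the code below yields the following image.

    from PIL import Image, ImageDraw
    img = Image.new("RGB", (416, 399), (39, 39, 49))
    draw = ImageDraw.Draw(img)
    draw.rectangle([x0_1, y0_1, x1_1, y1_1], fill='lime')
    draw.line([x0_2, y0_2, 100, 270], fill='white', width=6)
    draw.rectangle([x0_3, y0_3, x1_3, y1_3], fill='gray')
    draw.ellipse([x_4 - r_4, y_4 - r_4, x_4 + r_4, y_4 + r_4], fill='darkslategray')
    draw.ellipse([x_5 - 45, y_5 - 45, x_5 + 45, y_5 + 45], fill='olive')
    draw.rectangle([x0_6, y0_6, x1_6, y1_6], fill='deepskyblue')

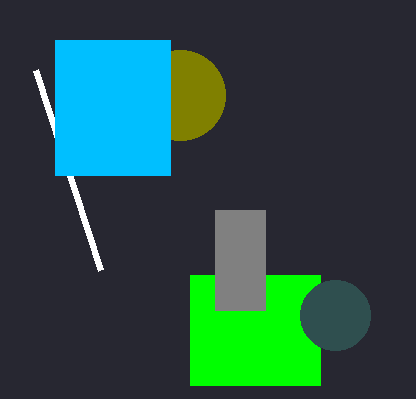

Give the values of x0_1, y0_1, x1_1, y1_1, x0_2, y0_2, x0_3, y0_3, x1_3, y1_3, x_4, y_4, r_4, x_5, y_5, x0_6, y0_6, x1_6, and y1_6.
x0_1 = 190; y0_1 = 275; x1_1 = 320; y1_1 = 385; x0_2 = 35; y0_2 = 70; x0_3 = 215; y0_3 = 210; x1_3 = 265; y1_3 = 310; x_4 = 335; y_4 = 315; r_4 = 35; x_5 = 180; y_5 = 95; x0_6 = 55; y0_6 = 40; x1_6 = 170; y1_6 = 175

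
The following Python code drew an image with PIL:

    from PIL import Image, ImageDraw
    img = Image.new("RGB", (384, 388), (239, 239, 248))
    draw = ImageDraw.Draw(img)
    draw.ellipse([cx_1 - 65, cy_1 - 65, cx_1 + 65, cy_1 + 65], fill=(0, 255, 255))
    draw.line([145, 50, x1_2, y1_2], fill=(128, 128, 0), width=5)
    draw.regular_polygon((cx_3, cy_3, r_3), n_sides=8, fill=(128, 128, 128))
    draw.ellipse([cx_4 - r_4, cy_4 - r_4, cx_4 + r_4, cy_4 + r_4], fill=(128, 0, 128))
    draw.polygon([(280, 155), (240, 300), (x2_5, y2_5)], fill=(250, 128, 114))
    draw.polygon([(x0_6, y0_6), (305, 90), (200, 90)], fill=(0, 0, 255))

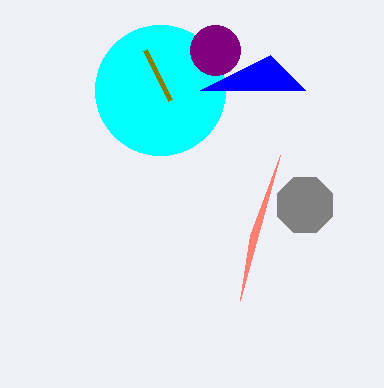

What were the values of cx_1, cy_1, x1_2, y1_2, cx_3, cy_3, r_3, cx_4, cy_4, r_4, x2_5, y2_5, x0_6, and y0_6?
cx_1 = 160, cy_1 = 90, x1_2 = 170, y1_2 = 100, cx_3 = 305, cy_3 = 205, r_3 = 30, cx_4 = 215, cy_4 = 50, r_4 = 25, x2_5 = 250, y2_5 = 235, x0_6 = 270, y0_6 = 55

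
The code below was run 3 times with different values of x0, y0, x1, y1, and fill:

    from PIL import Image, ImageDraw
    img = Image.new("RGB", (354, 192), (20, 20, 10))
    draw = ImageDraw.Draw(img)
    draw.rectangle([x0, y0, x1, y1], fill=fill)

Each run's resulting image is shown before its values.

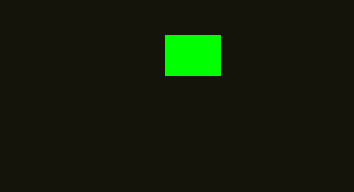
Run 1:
x0 = 165
y0 = 35
x1 = 220
y1 = 75
fill = 'lime'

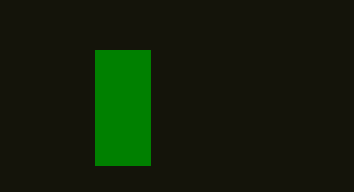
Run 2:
x0 = 95; y0 = 50; x1 = 150; y1 = 165; fill = 'green'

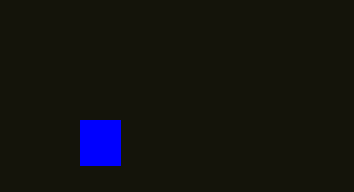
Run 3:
x0 = 80; y0 = 120; x1 = 120; y1 = 165; fill = 'blue'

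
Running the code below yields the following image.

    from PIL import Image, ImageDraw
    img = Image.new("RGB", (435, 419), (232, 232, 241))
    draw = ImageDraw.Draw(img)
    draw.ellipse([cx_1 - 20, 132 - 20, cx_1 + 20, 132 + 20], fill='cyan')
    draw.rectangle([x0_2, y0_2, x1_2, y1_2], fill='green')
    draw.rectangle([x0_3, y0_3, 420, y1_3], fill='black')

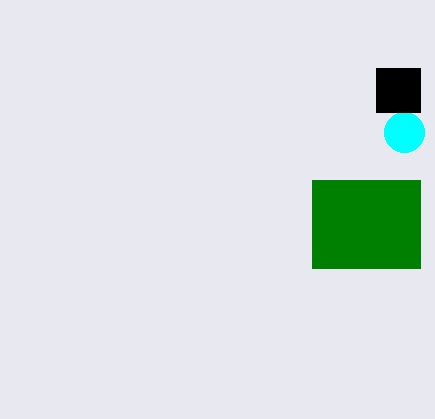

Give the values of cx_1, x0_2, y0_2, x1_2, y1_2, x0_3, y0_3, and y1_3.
cx_1 = 404, x0_2 = 312, y0_2 = 180, x1_2 = 420, y1_2 = 268, x0_3 = 376, y0_3 = 68, y1_3 = 112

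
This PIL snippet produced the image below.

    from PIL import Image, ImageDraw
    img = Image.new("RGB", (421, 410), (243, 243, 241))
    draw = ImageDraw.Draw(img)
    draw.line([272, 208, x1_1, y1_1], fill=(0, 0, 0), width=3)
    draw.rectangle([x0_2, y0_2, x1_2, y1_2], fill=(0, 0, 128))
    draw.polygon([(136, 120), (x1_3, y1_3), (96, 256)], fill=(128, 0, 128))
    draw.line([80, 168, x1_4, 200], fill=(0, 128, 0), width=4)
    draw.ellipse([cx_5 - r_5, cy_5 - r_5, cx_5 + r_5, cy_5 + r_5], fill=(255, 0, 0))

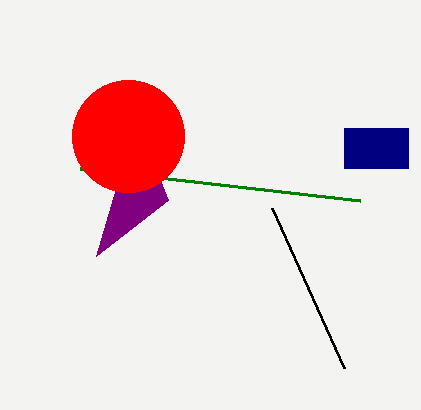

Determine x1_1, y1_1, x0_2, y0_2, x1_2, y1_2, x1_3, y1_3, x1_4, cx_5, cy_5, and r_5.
x1_1 = 344
y1_1 = 368
x0_2 = 344
y0_2 = 128
x1_2 = 408
y1_2 = 168
x1_3 = 168
y1_3 = 200
x1_4 = 360
cx_5 = 128
cy_5 = 136
r_5 = 56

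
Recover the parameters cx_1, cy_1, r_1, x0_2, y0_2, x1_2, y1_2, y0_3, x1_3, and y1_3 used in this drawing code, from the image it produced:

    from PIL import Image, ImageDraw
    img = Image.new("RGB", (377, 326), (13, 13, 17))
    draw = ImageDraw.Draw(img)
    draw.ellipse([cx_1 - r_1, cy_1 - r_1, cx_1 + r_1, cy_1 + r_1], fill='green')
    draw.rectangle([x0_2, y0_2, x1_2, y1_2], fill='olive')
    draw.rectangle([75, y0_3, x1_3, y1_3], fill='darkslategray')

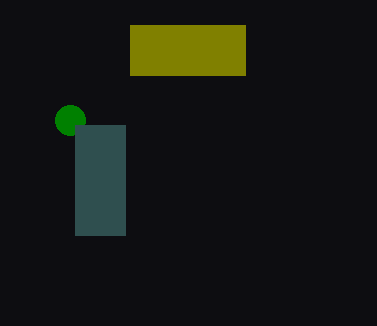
cx_1 = 70
cy_1 = 120
r_1 = 15
x0_2 = 130
y0_2 = 25
x1_2 = 245
y1_2 = 75
y0_3 = 125
x1_3 = 125
y1_3 = 235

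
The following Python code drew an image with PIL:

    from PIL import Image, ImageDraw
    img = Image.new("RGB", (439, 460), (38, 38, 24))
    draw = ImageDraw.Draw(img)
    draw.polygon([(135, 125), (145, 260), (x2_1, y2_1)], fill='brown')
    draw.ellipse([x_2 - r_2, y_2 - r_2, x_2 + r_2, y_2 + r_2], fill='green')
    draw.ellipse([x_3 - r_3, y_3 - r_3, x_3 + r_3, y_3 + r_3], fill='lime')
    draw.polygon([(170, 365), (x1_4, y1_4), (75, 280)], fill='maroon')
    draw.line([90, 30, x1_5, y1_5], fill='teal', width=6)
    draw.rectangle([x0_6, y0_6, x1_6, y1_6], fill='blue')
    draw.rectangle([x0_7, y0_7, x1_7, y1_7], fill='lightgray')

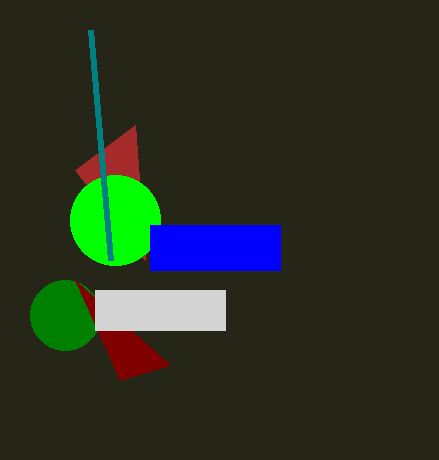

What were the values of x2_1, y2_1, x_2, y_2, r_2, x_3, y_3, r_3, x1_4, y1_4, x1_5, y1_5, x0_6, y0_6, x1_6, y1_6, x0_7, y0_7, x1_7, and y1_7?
x2_1 = 75, y2_1 = 170, x_2 = 65, y_2 = 315, r_2 = 35, x_3 = 115, y_3 = 220, r_3 = 45, x1_4 = 120, y1_4 = 380, x1_5 = 110, y1_5 = 260, x0_6 = 150, y0_6 = 225, x1_6 = 280, y1_6 = 270, x0_7 = 95, y0_7 = 290, x1_7 = 225, y1_7 = 330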